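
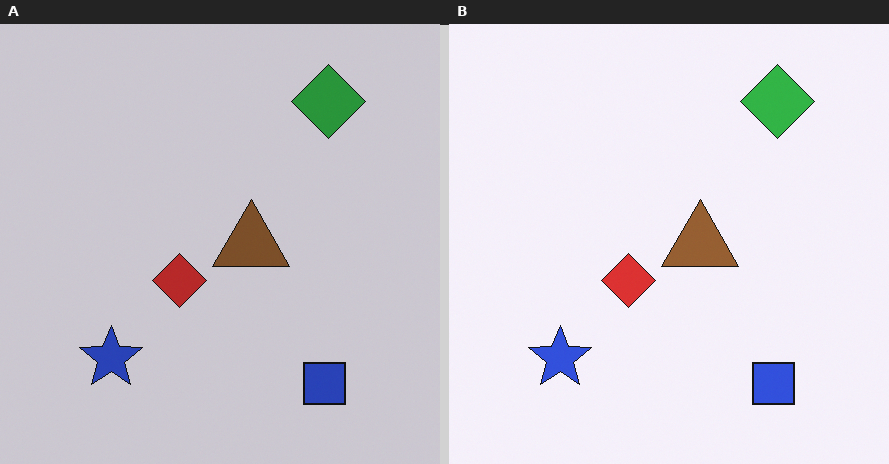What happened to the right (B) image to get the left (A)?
It was slightly darkened.

Every pixel — background and shapes alike — is uniformly darkened.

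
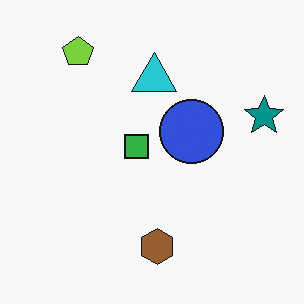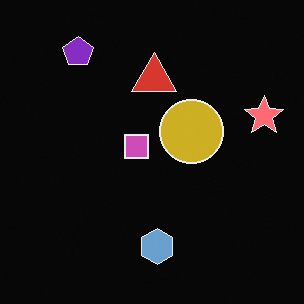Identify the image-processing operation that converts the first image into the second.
This is the original image color-inverted (negative).

The light background has become dark and every shape's color is its complement — a photographic negative.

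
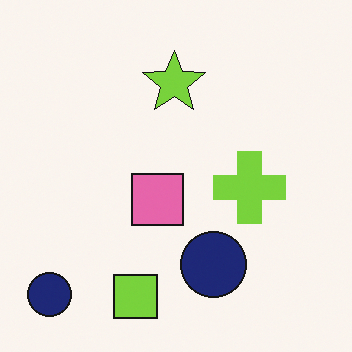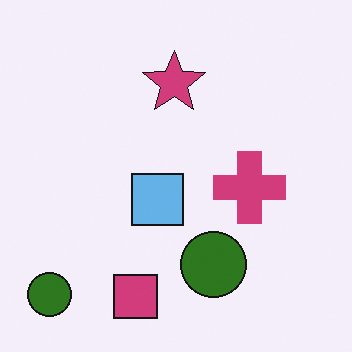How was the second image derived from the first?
It was hue-shifted through roughly half the color wheel.

Every shape's color has rotated by the same amount around the hue wheel — a uniform hue shift.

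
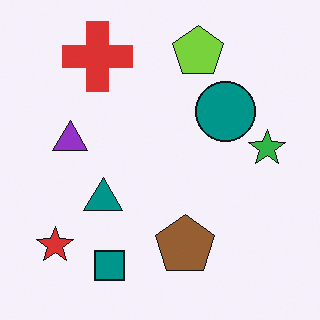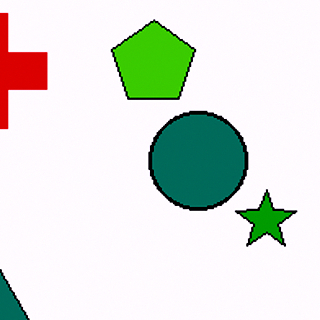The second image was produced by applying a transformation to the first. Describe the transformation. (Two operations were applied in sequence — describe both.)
The image was cropped tightly and scaled back up, then boosted in contrast.

The visible shapes are larger and the field of view is narrower; shapes near the original edges may be partly or wholly outside the frame — a crop-and-rescale. Tones are pushed away from mid-grey across the whole image — a global contrast change.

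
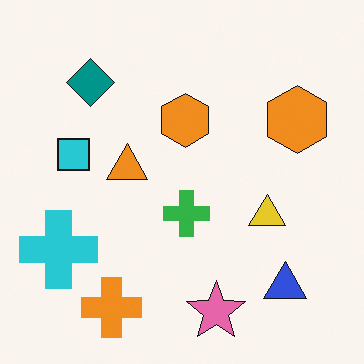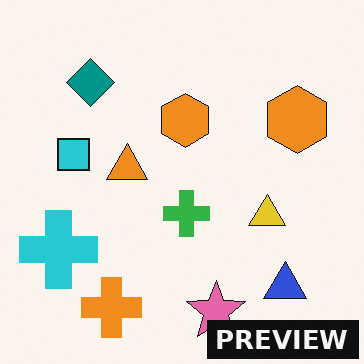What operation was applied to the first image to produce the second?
The image was watermarked with the text "PREVIEW" in the lower-right corner.

A dark label reading "PREVIEW" appears in the lower-right corner.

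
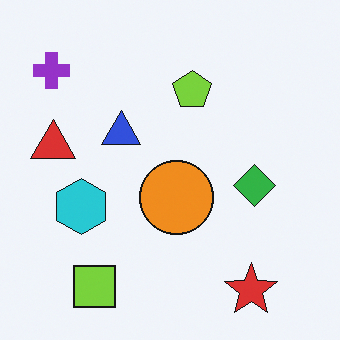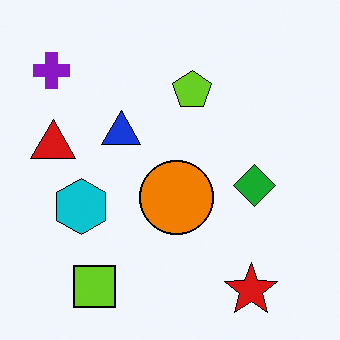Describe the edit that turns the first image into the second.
The transformation is: given slightly increased contrast.

Tones are pushed away from mid-grey across the whole image — a global contrast change.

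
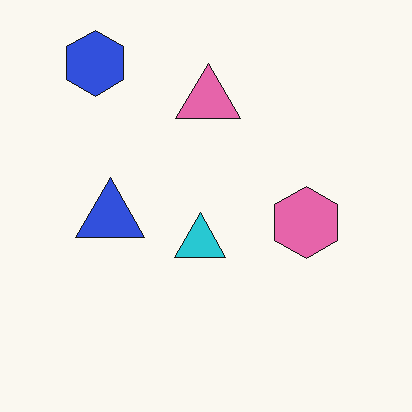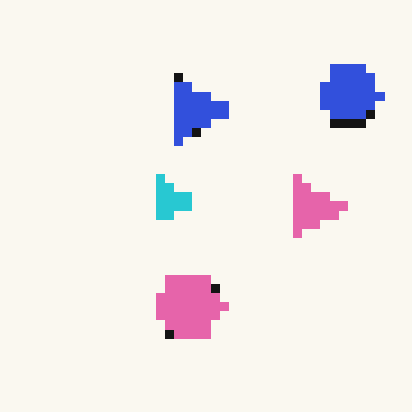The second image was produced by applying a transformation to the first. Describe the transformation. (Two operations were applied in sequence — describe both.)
This is the original image heavily pixelated into large blocks, then rotated 90° clockwise.

Shapes are reduced to large square blocks; fine edges and outlines are lost — a downscale-then-upscale (mosaic) effect. The blue hexagon sits in the top-left of the first image and the top-right of the second — consistent with a whole-image 90° clockwise rotation.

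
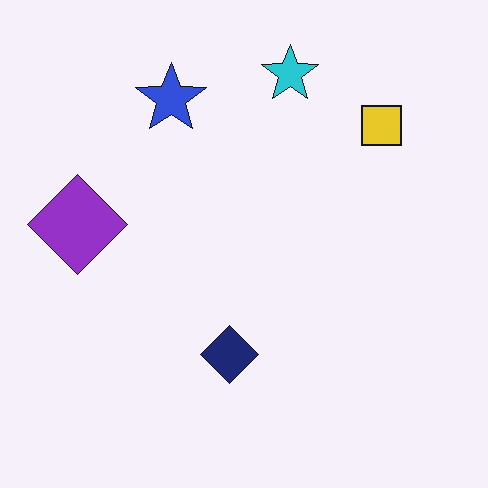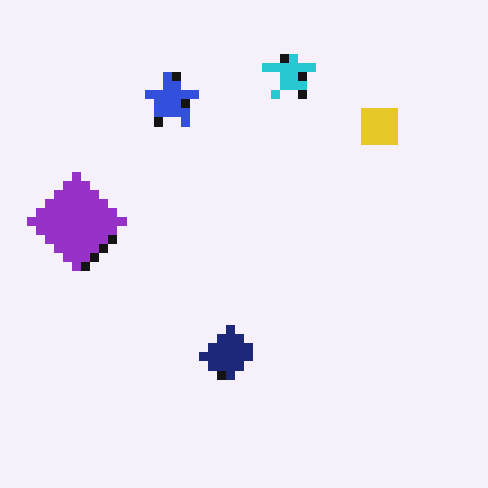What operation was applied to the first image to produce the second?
This is the original image coarsely pixelated.

Shapes are reduced to large square blocks; fine edges and outlines are lost — a downscale-then-upscale (mosaic) effect.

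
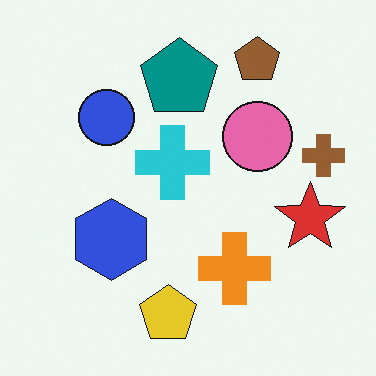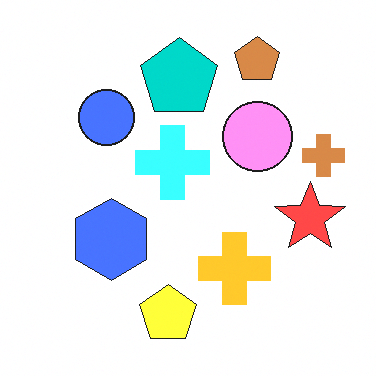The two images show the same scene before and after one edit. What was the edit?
The second image is the first noticeably brightened.

Every pixel — background and shapes alike — is uniformly brightened.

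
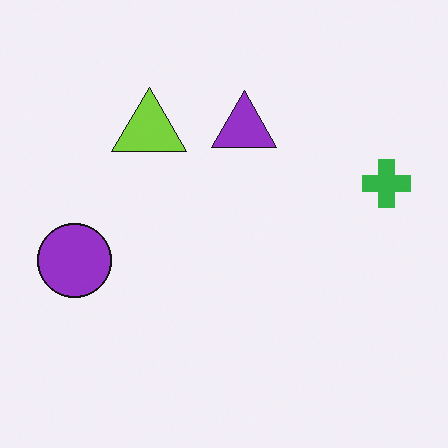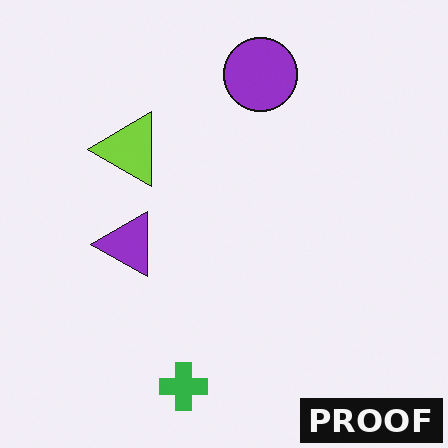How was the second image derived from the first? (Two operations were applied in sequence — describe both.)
Transposed (reflected across the top-left ↔ bottom-right diagonal), then watermarked with the text "PROOF" in the lower-right corner.

Shapes have swapped their row and column positions — what was in the top-right is now in the bottom-left — a diagonal reflection. A dark label reading "PROOF" appears in the lower-right corner.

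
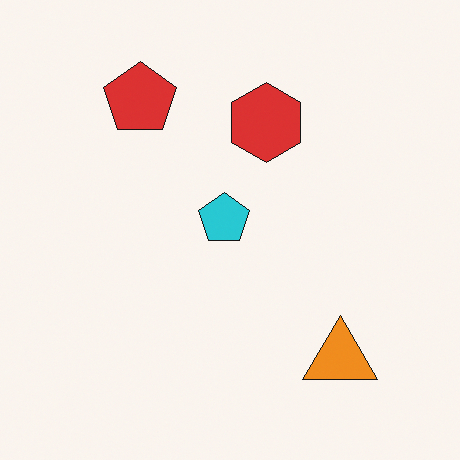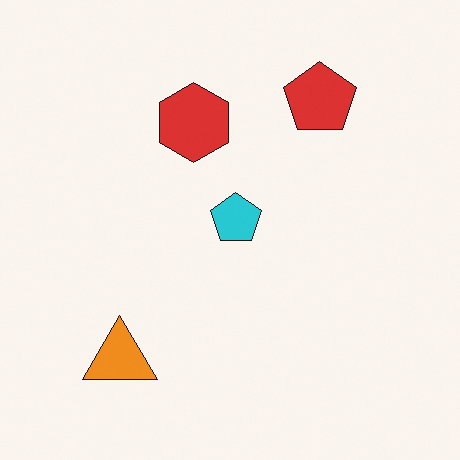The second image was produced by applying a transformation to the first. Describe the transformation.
It was flipped horizontally (left ↔ right).

The orange triangle is in the bottom-right of the first image and the bottom-left of the second — shapes on opposite sides of the vertical midline have swapped in a mirror flip.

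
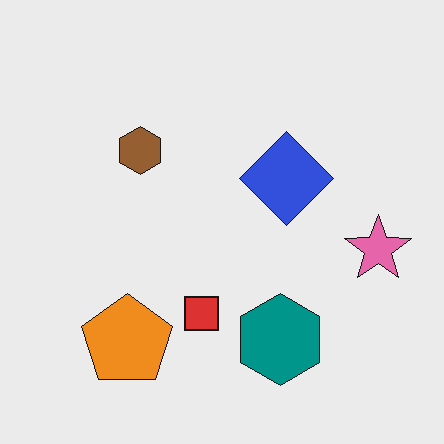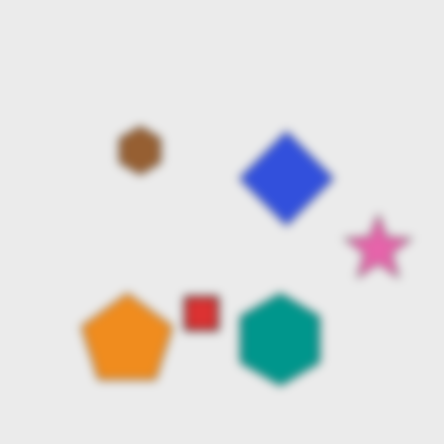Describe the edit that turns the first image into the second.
Noticeably gaussian-blurred.

Shape edges and outlines are uniformly softened across the whole image.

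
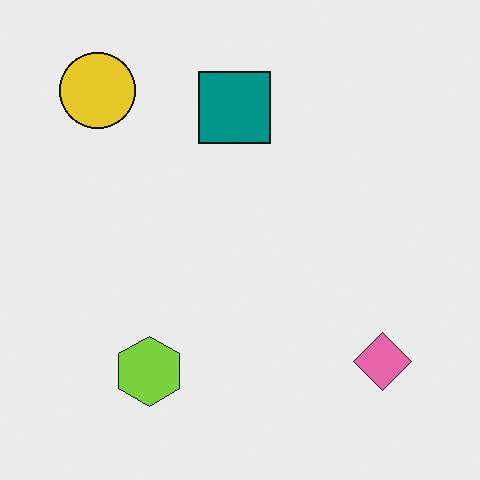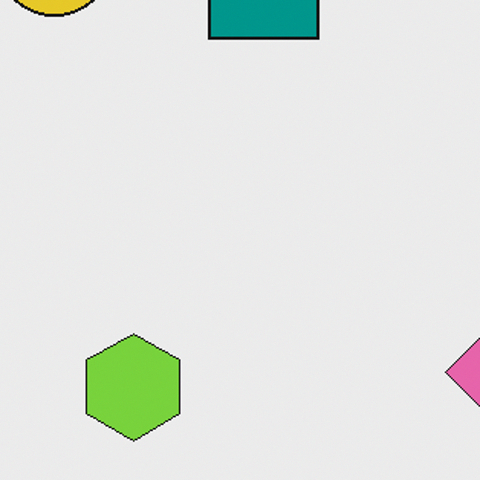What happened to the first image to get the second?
The second image is the first cropped to a modestly smaller region and rescaled.

The visible shapes are larger and the field of view is narrower; shapes near the original edges may be partly or wholly outside the frame — a crop-and-rescale.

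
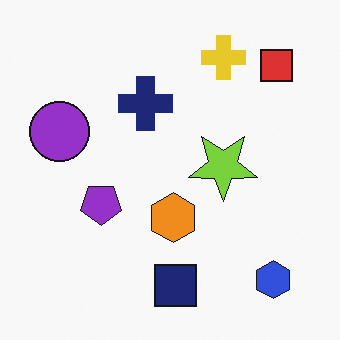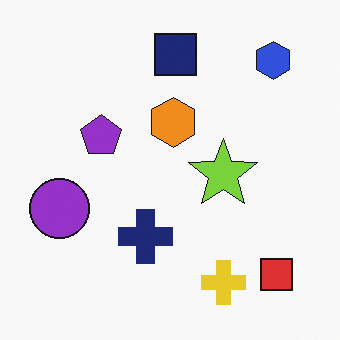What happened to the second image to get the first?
It was flipped vertically (top ↔ bottom).

The navy square is in the top of the second image and the bottom of the first — shapes on opposite sides of the horizontal midline have swapped in a mirror flip.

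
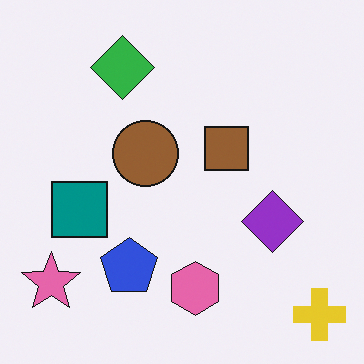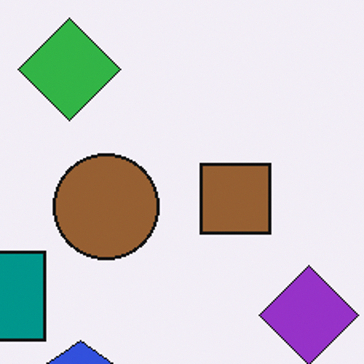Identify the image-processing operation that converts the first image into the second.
The image was cropped slightly and scaled back up.

The visible shapes are larger and the field of view is narrower; shapes near the original edges may be partly or wholly outside the frame — a crop-and-rescale.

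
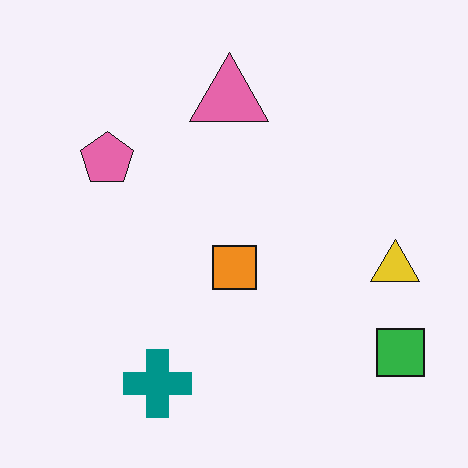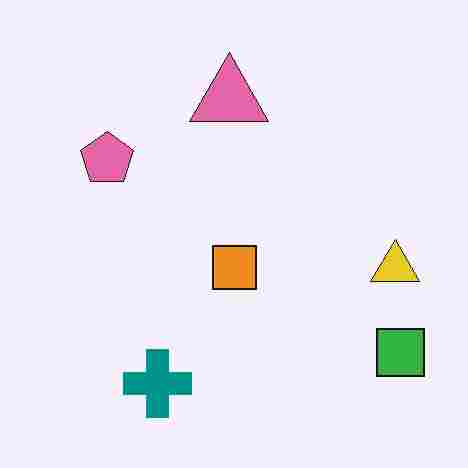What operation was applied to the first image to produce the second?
This is the original image degraded with heavy JPEG compression.

Blocky 8×8 compression artifacts appear around shape edges and the flat background shows ringing — characteristic JPEG degradation.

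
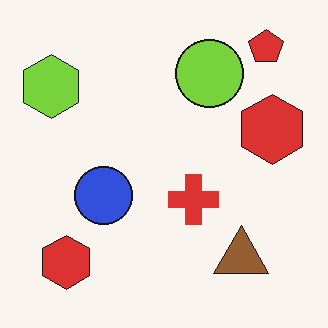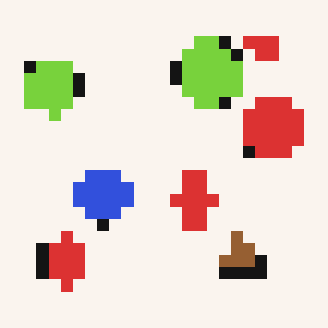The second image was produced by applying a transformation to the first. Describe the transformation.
Heavily pixelated into large blocks.

Shapes are reduced to large square blocks; fine edges and outlines are lost — a downscale-then-upscale (mosaic) effect.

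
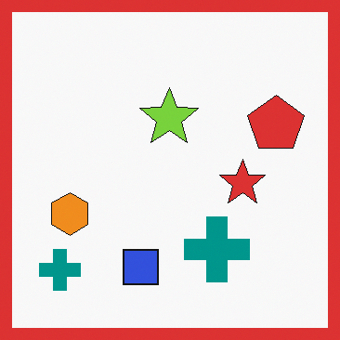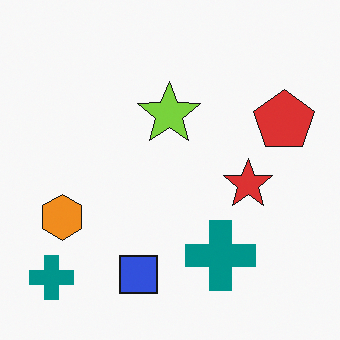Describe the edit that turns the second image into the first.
The transformation is: framed with a red border.

A solid red frame runs around the edge of the first image, with the content slightly shrunk inside it.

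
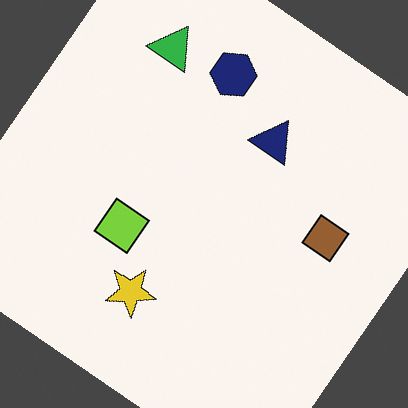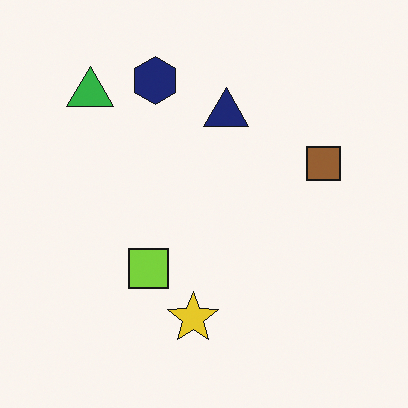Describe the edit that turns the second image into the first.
The image was rotated clockwise by a large amount — several tens of degrees.

Every shape is tilted by the same angle and the image corners show triangular fill wedges — a whole-image rotation by a non-right angle.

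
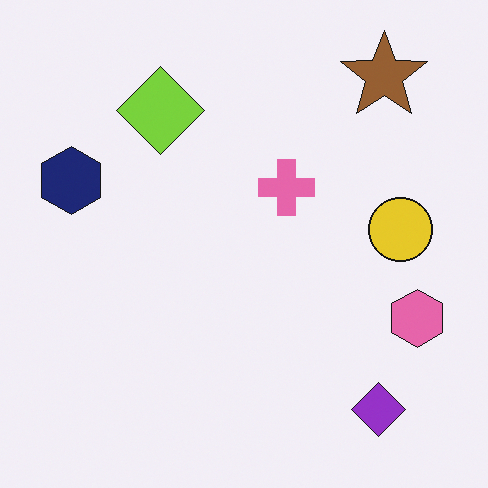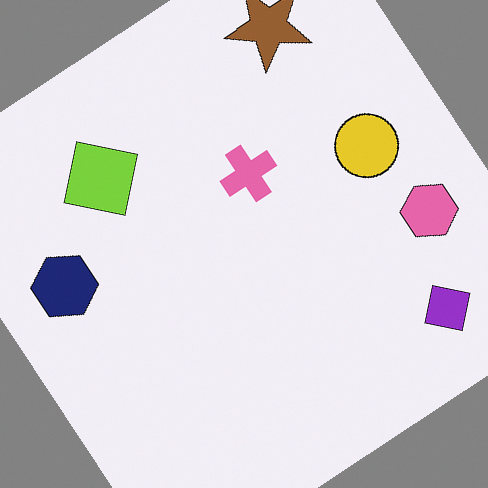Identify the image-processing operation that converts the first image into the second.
This is the original image rotated counter-clockwise by a large amount — several tens of degrees.

Every shape is tilted by the same angle and the image corners show triangular fill wedges — a whole-image rotation by a non-right angle.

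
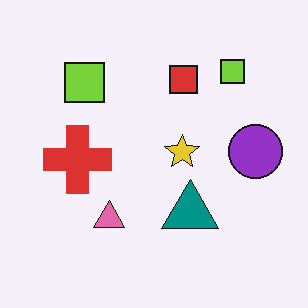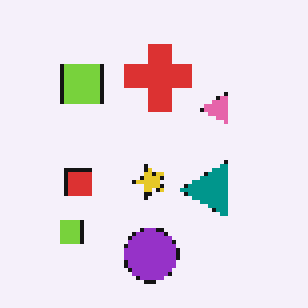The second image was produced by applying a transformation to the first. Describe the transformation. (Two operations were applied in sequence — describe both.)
The transformation is: transposed (reflected across the top-left ↔ bottom-right diagonal), then lightly pixelated (a mild mosaic effect).

Shapes have swapped their row and column positions — what was in the top-right is now in the bottom-left — a diagonal reflection. Shapes are reduced to large square blocks; fine edges and outlines are lost — a downscale-then-upscale (mosaic) effect.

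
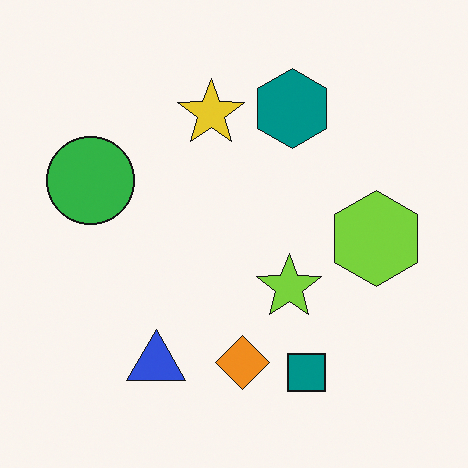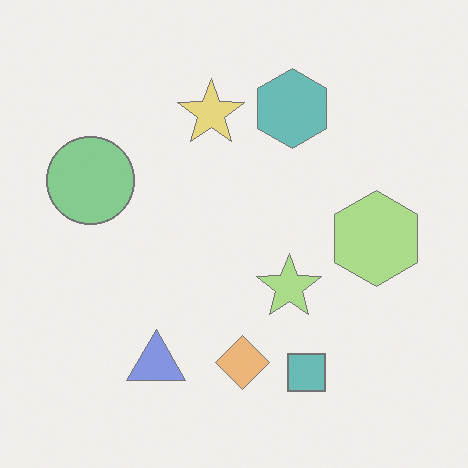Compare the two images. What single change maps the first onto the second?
Given much lower contrast.

Tones are pushed toward mid-grey across the whole image — a global contrast change.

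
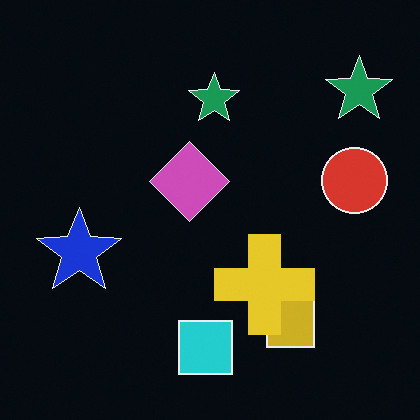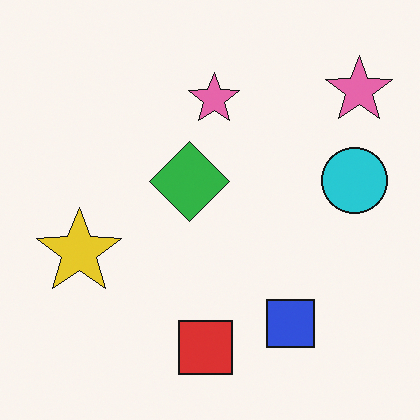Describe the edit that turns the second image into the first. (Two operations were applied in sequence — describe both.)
The transformation is: color-inverted (negative), then overlaid with an additional yellow cross.

The light background has become dark and every shape's color is its complement — a photographic negative. A yellow cross appears in the first image that is absent from the second.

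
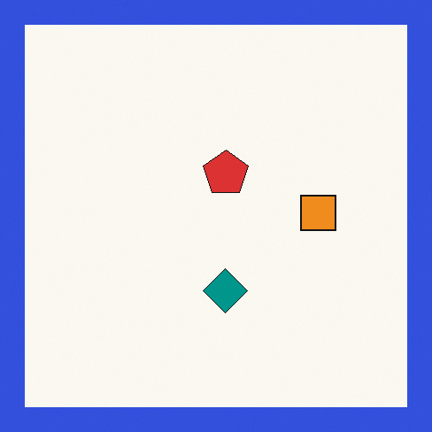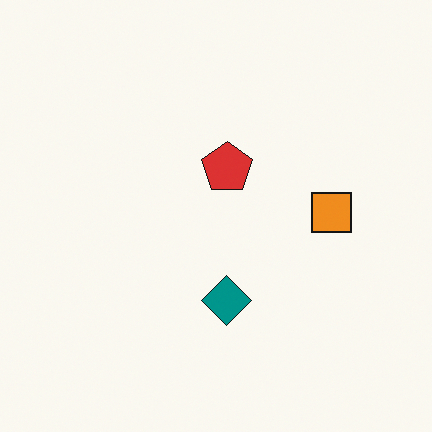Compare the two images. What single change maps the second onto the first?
This is the original image framed with a blue border.

A solid blue frame runs around the edge of the first image, with the content slightly shrunk inside it.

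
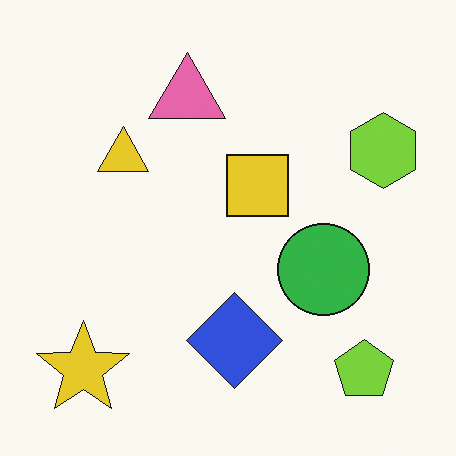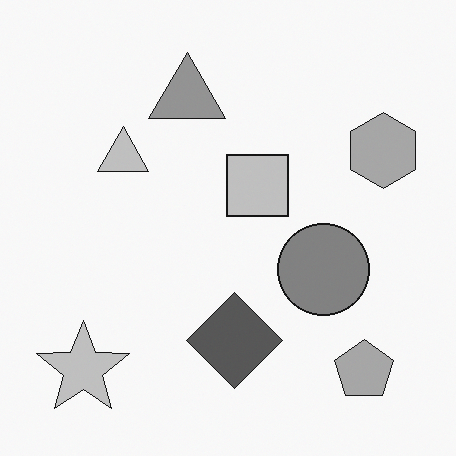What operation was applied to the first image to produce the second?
Converted to grayscale.

All color is removed — every shape is now a shade of grey.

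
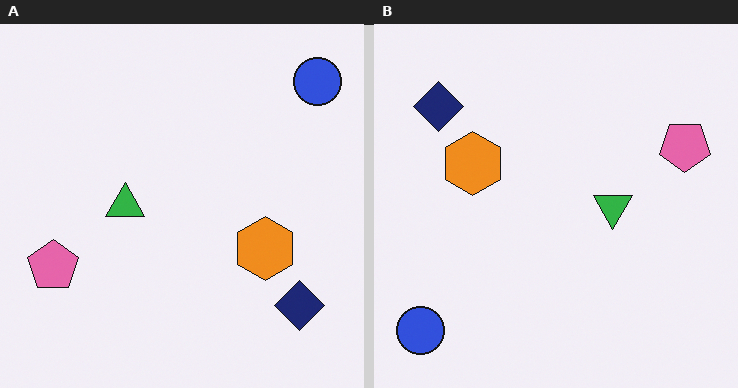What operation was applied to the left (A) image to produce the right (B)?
This is the original image rotated 180°.

The blue circle sits in the top-right of the left (A) image and the bottom-left of the right (B) — consistent with a whole-image 180° rotation.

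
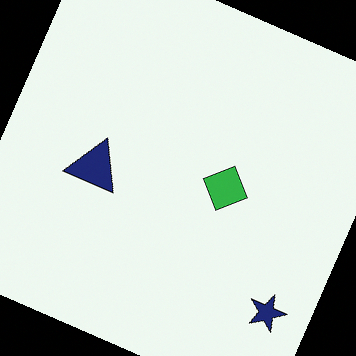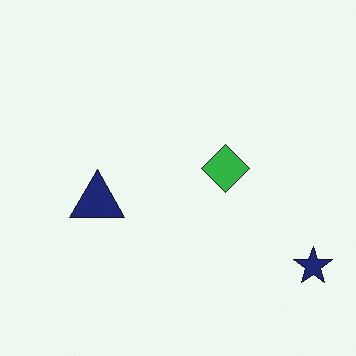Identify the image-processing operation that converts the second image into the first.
Rotated clockwise by a clearly visible amount.

Every shape is tilted by the same angle and the image corners show triangular fill wedges — a whole-image rotation by a non-right angle.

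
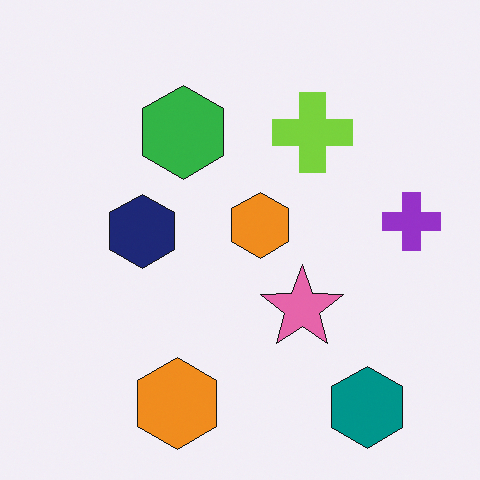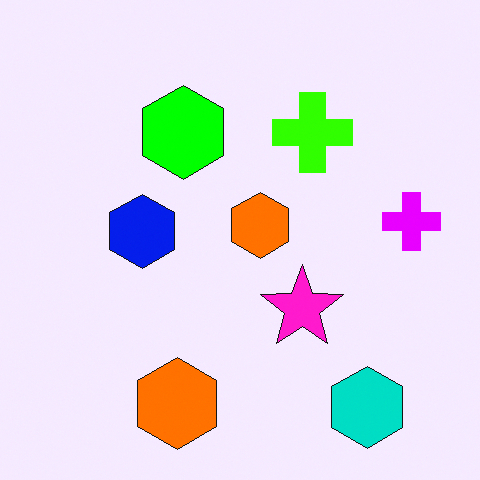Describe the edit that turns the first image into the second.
Heavily oversaturated.

All colors are more vivid — a global saturation change.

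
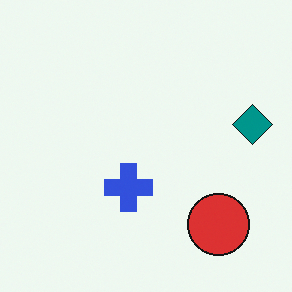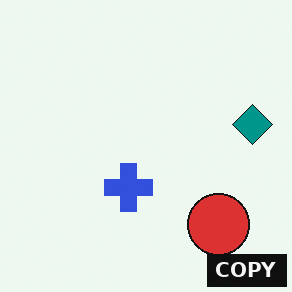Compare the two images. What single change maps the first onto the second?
The image was watermarked with the text "COPY" in the lower-right corner.

A dark label reading "COPY" appears in the lower-right corner.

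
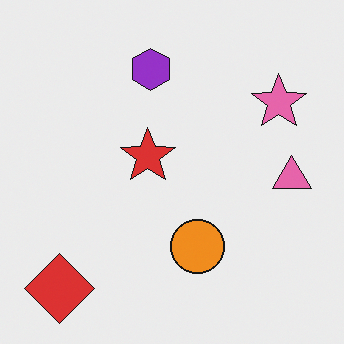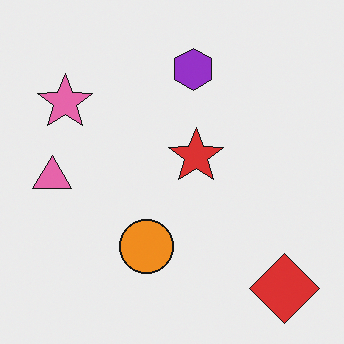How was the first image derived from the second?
The transformation is: flipped horizontally (left ↔ right).

The pink triangle is in the left of the second image and the right of the first — shapes on opposite sides of the vertical midline have swapped in a mirror flip.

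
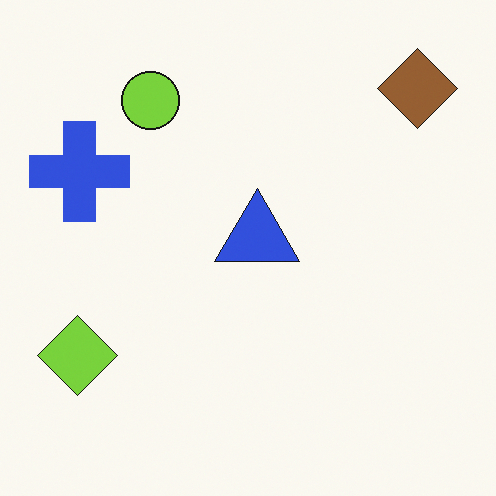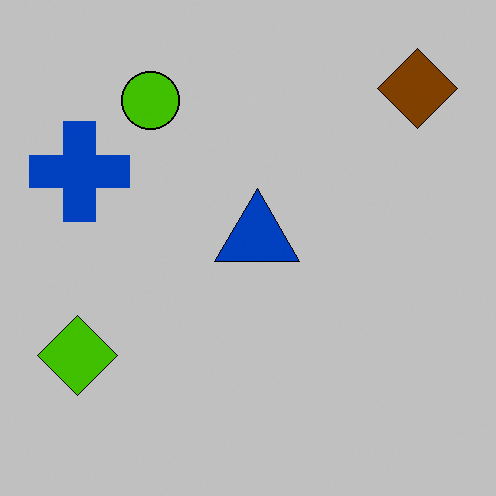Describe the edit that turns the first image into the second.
This is the original image aggressively posterized.

Each flat color has snapped to a coarser quantized level — most visibly, the near-white background has dropped to a flat grey.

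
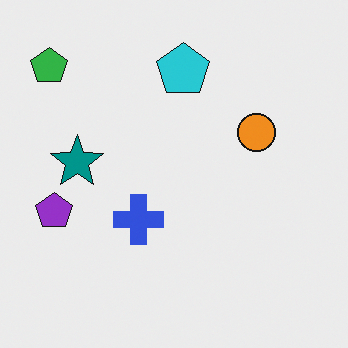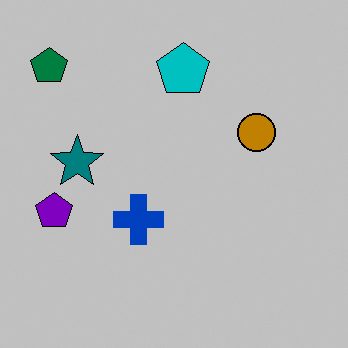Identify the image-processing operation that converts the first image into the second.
The image was heavily posterized to just a handful of flat colors.

Each flat color has snapped to a coarser quantized level — most visibly, the near-white background has dropped to a flat grey.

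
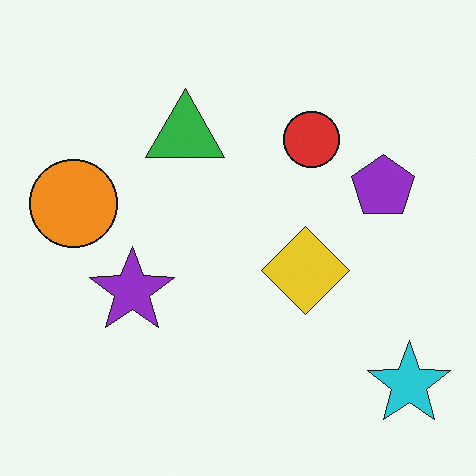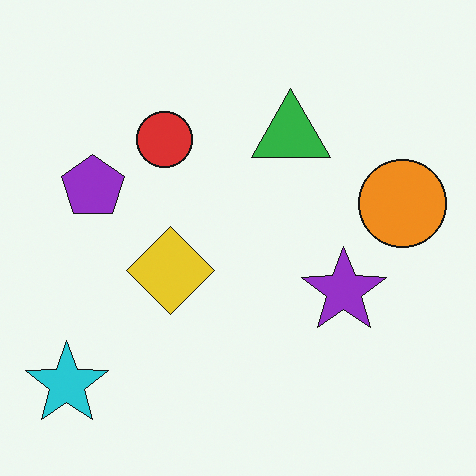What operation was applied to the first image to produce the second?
The second image is the first flipped horizontally (left ↔ right).

The cyan star is in the bottom-right of the first image and the bottom-left of the second — shapes on opposite sides of the vertical midline have swapped in a mirror flip.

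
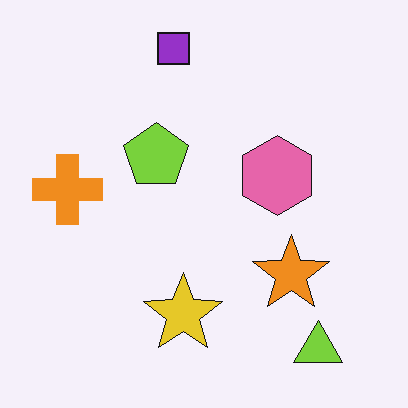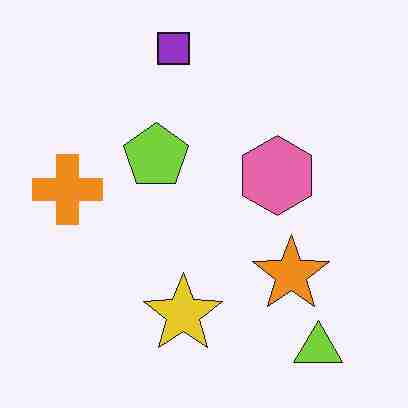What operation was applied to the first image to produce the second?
This is the original image degraded with heavy JPEG compression.

Blocky 8×8 compression artifacts appear around shape edges and the flat background shows ringing — characteristic JPEG degradation.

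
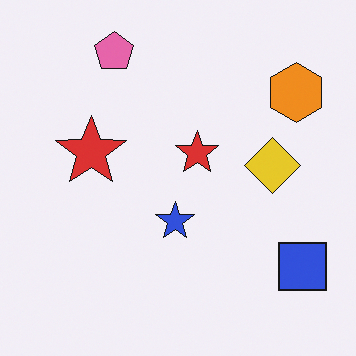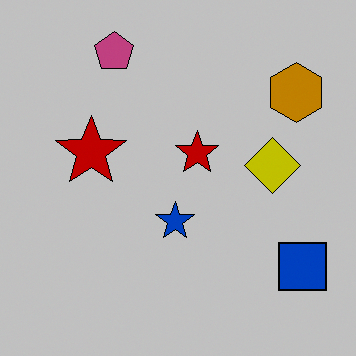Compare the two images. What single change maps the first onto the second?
The image was aggressively posterized.

Each flat color has snapped to a coarser quantized level — most visibly, the near-white background has dropped to a flat grey.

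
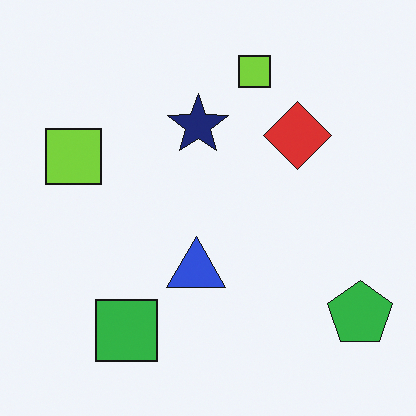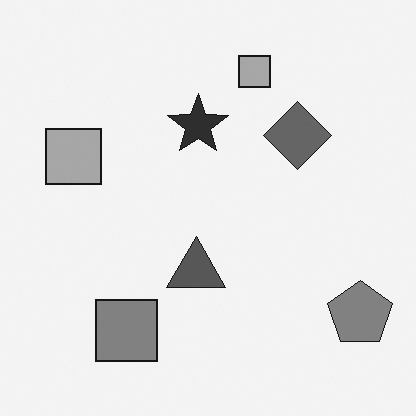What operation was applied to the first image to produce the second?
This is the original image converted to grayscale.

All color is removed — every shape is now a shade of grey.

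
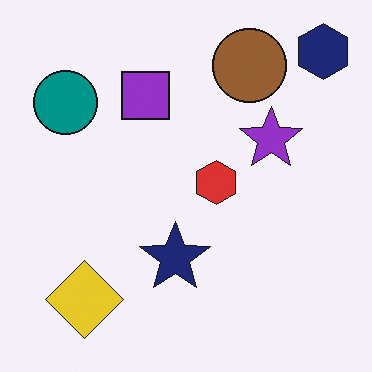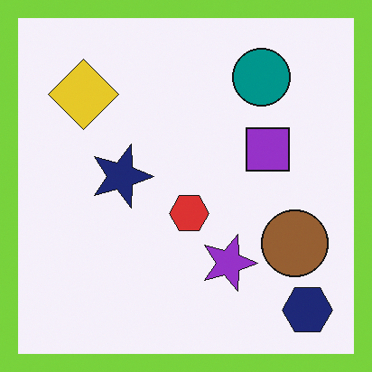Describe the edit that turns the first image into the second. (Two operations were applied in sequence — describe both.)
Rotated 90° clockwise, then framed with a lime border.

The navy hexagon sits in the top-right of the first image and the bottom-right of the second — consistent with a whole-image 90° clockwise rotation. A solid lime frame runs around the edge of the second image, with the content slightly shrunk inside it.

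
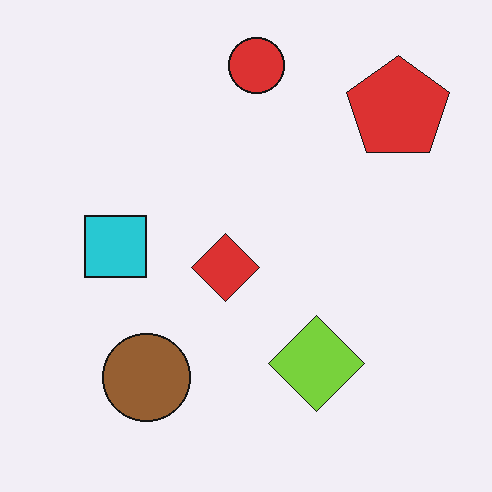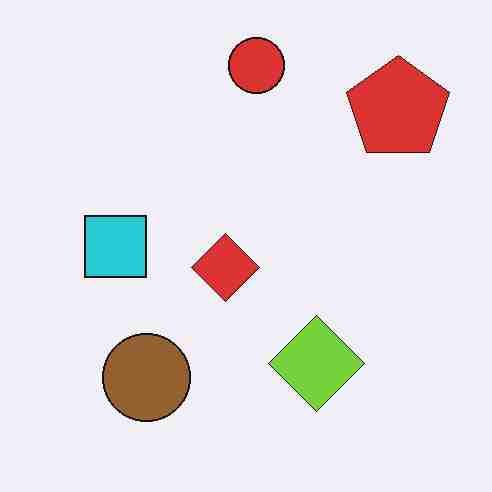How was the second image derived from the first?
The image was degraded with heavy JPEG compression.

Blocky 8×8 compression artifacts appear around shape edges and the flat background shows ringing — characteristic JPEG degradation.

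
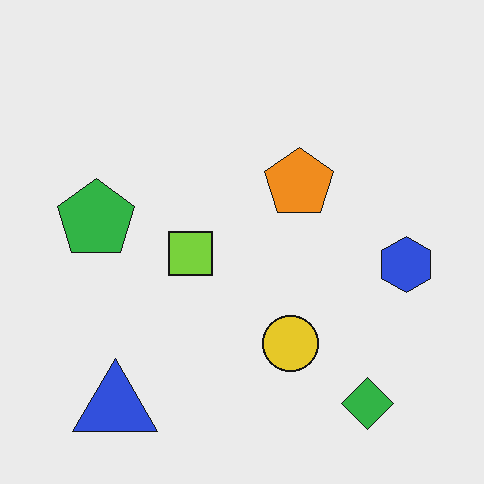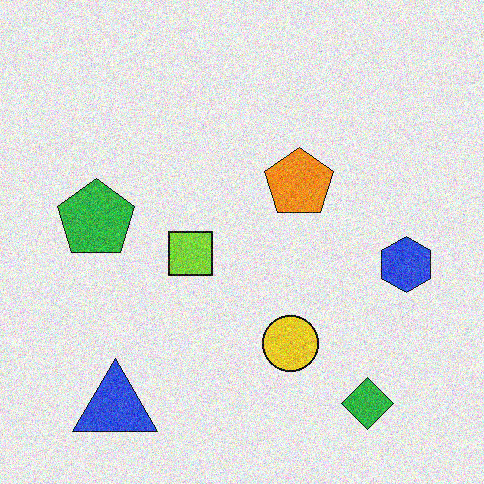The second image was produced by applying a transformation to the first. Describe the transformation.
This is the original image degraded with visible gaussian noise.

Random speckle covers the whole image, including the flat background.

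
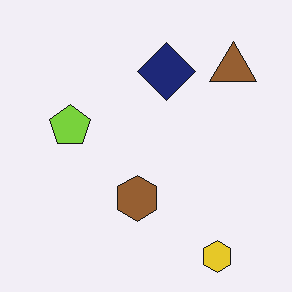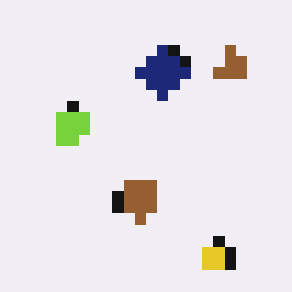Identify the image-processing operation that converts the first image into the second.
Coarsely pixelated.

Shapes are reduced to large square blocks; fine edges and outlines are lost — a downscale-then-upscale (mosaic) effect.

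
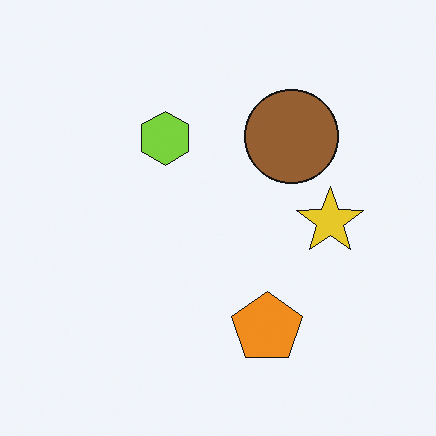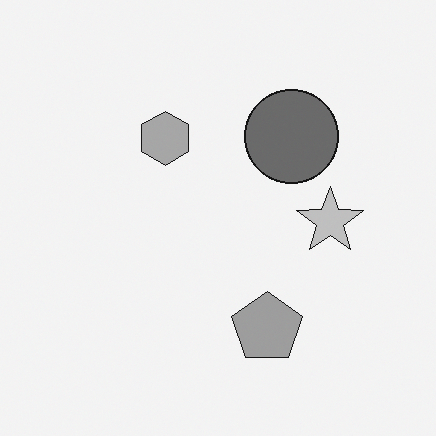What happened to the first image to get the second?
This is the original image converted to grayscale.

All color is removed — every shape is now a shade of grey.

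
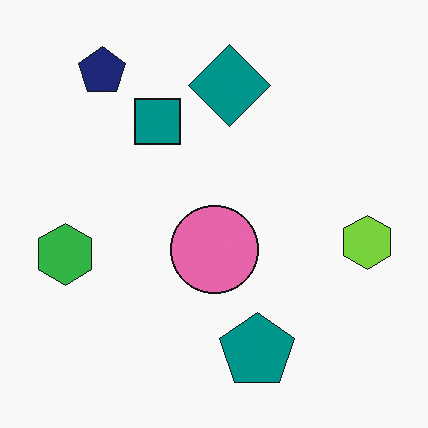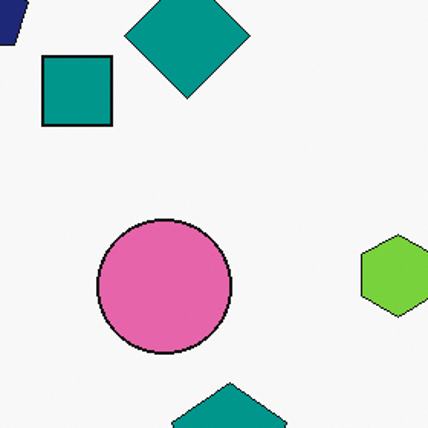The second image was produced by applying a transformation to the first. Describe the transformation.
It was cropped to a modestly smaller region and rescaled.

The visible shapes are larger and the field of view is narrower; shapes near the original edges may be partly or wholly outside the frame — a crop-and-rescale.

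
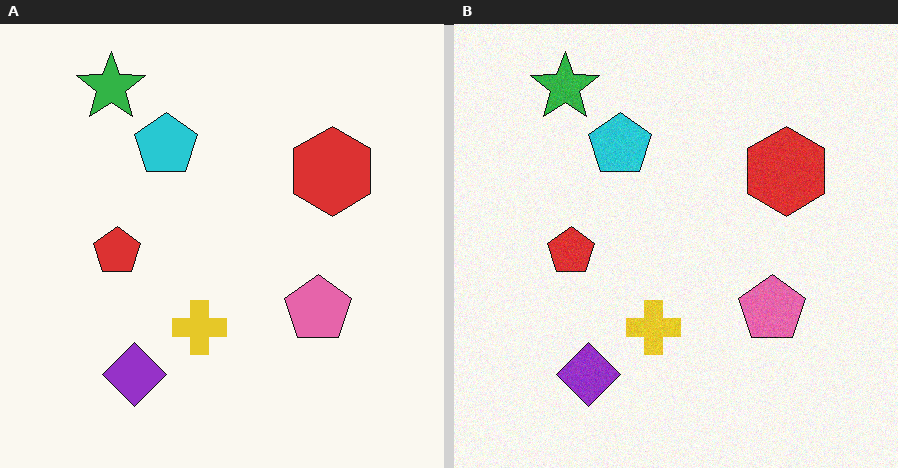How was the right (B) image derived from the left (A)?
It was degraded with subtle gaussian noise.

Random speckle covers the whole image, including the flat background.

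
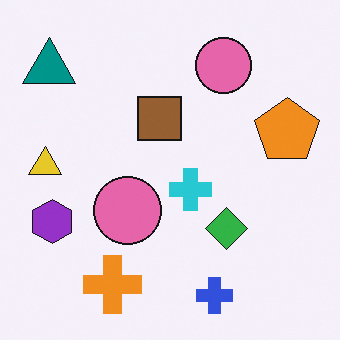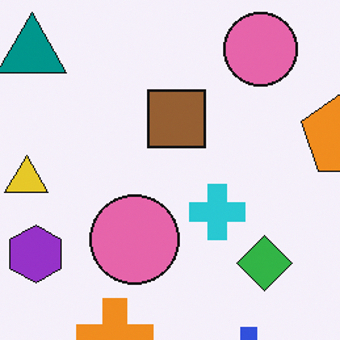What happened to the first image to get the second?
It was cropped slightly and scaled back up.

The visible shapes are larger and the field of view is narrower; shapes near the original edges may be partly or wholly outside the frame — a crop-and-rescale.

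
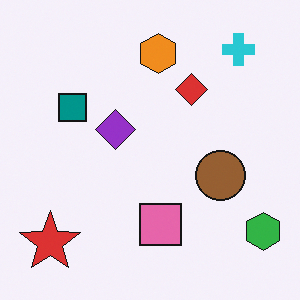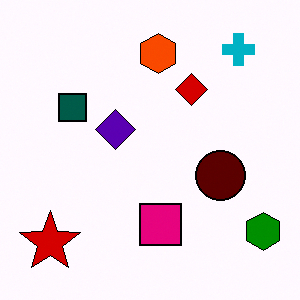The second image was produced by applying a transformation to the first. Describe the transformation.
The second image is the first given much higher contrast.

Tones are pushed away from mid-grey across the whole image — a global contrast change.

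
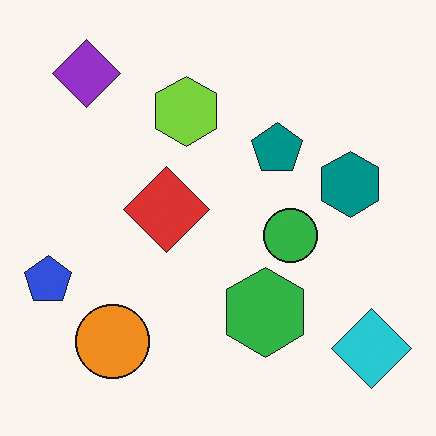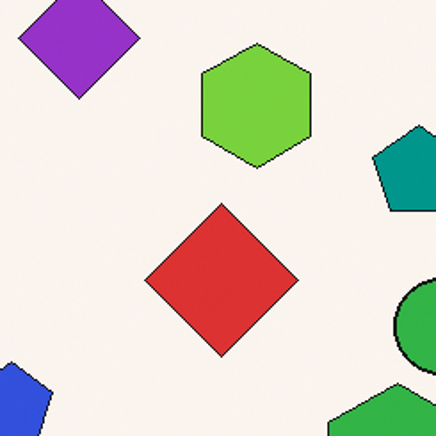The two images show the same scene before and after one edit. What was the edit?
This is the original image cropped to a noticeably smaller region and rescaled.

The visible shapes are larger and the field of view is narrower; shapes near the original edges may be partly or wholly outside the frame — a crop-and-rescale.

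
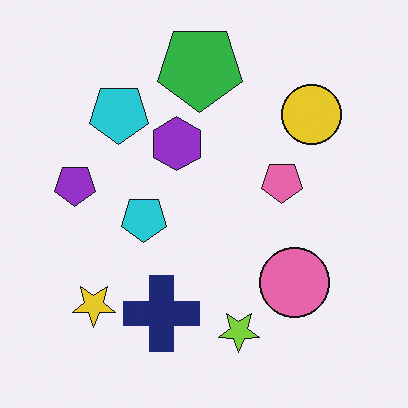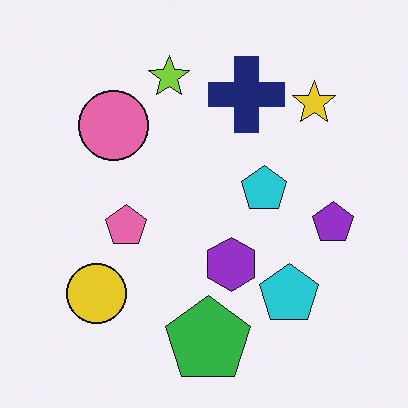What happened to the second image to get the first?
Rotated 180°.

The yellow star sits in the top-right of the second image and the bottom-left of the first — consistent with a whole-image 180° rotation.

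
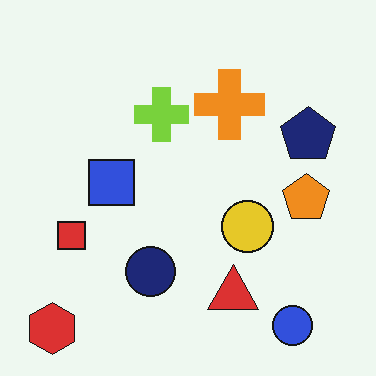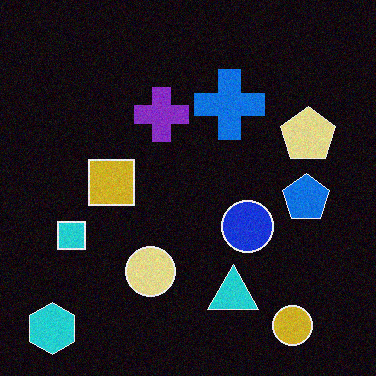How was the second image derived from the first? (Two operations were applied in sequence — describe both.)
Color-inverted (negative), then degraded with light additive noise.

The light background has become dark and every shape's color is its complement — a photographic negative. Random speckle covers the whole image, including the flat background.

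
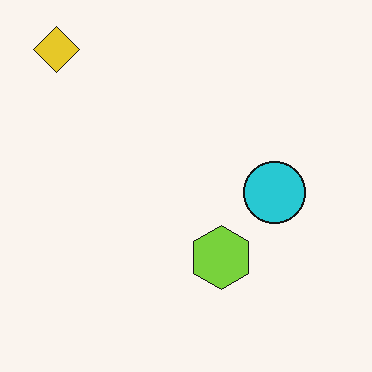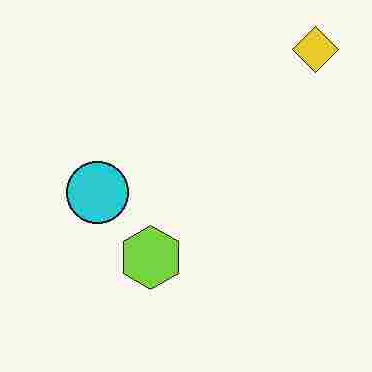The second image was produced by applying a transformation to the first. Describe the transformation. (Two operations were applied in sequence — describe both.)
It was heavily JPEG-compressed with obvious blocking artifacts, then flipped horizontally (left ↔ right).

Blocky 8×8 compression artifacts appear around shape edges and the flat background shows ringing — characteristic JPEG degradation. The yellow diamond is in the top-left of the first image and the top-right of the second — shapes on opposite sides of the vertical midline have swapped in a mirror flip.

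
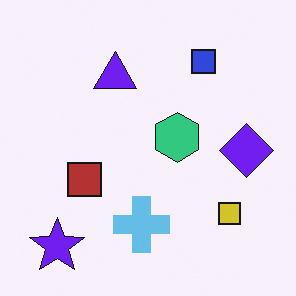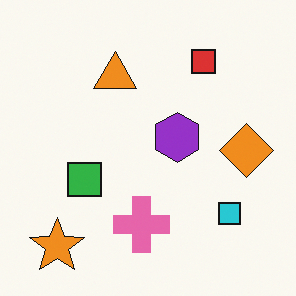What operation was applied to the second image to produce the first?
The transformation is: hue-shifted through roughly half the color wheel.

Every shape's color has rotated by the same amount around the hue wheel — a uniform hue shift.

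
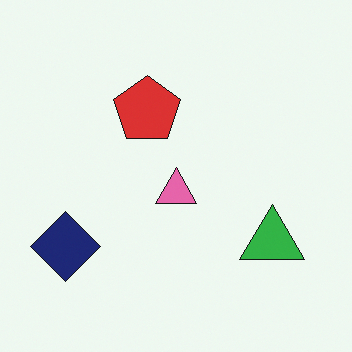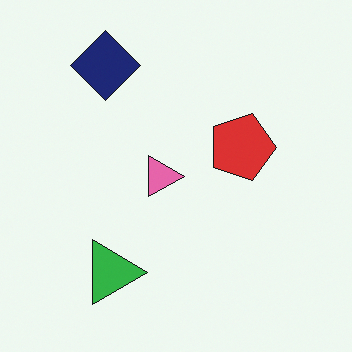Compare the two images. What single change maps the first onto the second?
The transformation is: rotated 90° clockwise.

The navy diamond sits in the bottom-left of the first image and the top-left of the second — consistent with a whole-image 90° clockwise rotation.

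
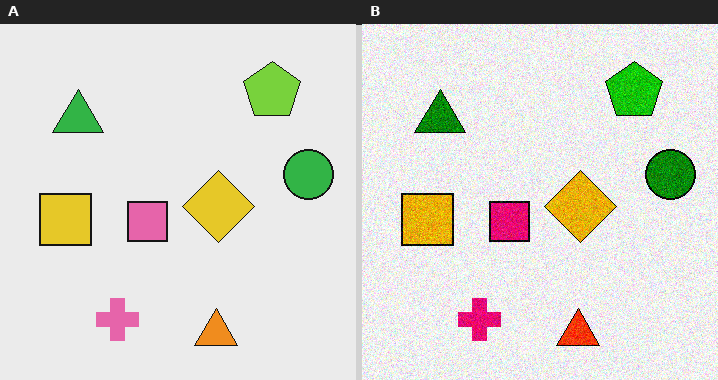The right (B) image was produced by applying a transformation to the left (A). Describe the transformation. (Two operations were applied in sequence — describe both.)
The transformation is: given much higher contrast, then degraded with moderate additive noise.

Tones are pushed away from mid-grey across the whole image — a global contrast change. Random speckle covers the whole image, including the flat background.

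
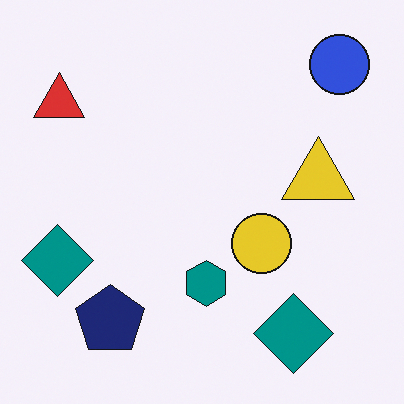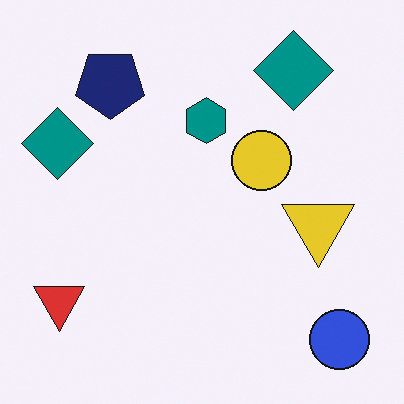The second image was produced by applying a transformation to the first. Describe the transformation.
The image was flipped vertically (top ↔ bottom).

The blue circle is in the top-right of the first image and the bottom-right of the second — shapes on opposite sides of the horizontal midline have swapped in a mirror flip.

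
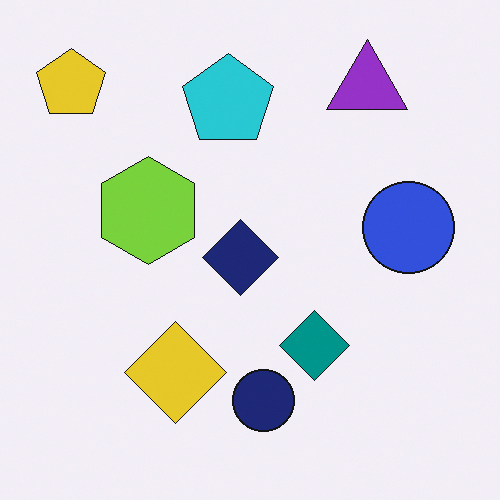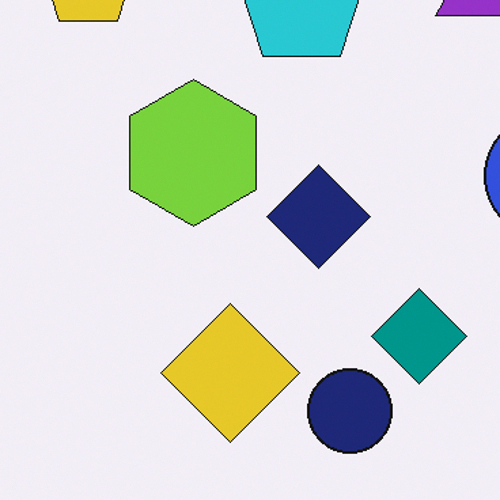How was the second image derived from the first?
Cropped to a modestly smaller region and rescaled.

The visible shapes are larger and the field of view is narrower; shapes near the original edges may be partly or wholly outside the frame — a crop-and-rescale.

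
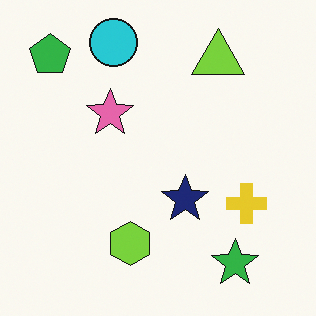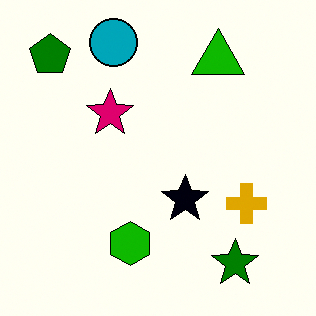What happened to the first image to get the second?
Given much higher contrast.

Tones are pushed away from mid-grey across the whole image — a global contrast change.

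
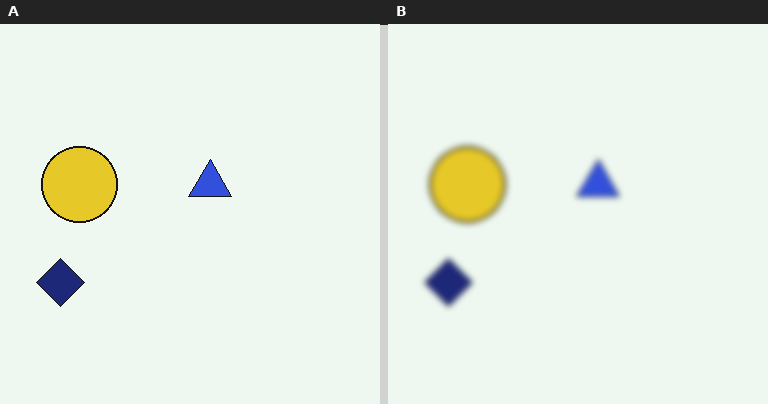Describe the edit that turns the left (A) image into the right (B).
The transformation is: moderately blurred.

Shape edges and outlines are uniformly softened across the whole image.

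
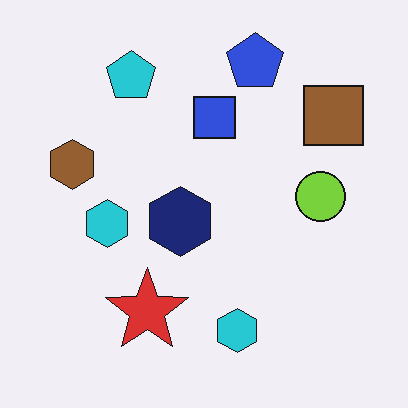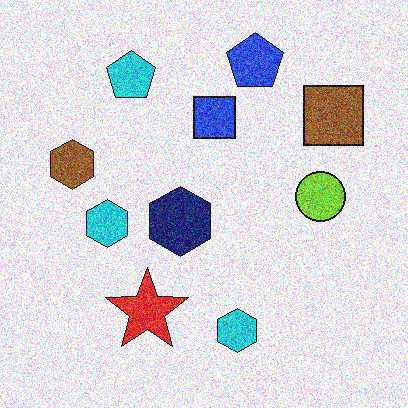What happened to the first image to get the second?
The transformation is: degraded with strong gaussian noise.

Random speckle covers the whole image, including the flat background.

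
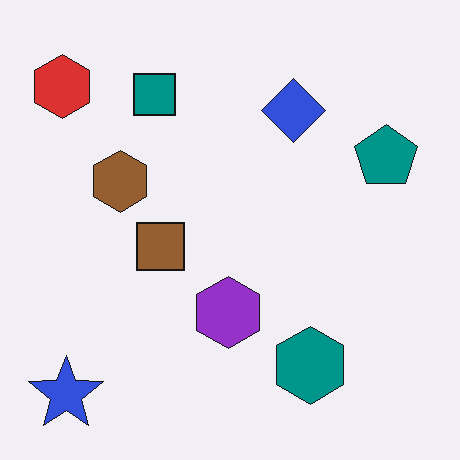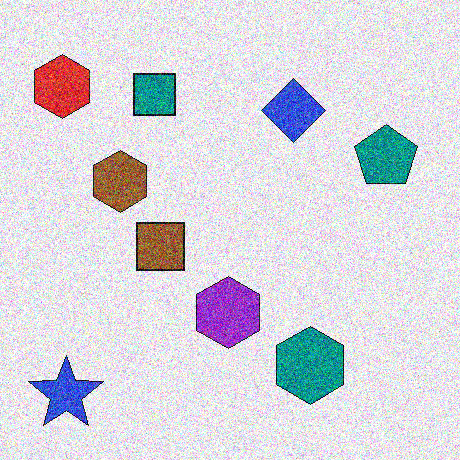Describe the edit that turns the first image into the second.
The transformation is: degraded with heavy additive noise.

Random speckle covers the whole image, including the flat background.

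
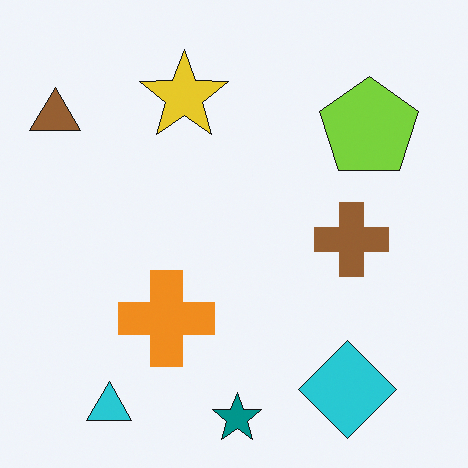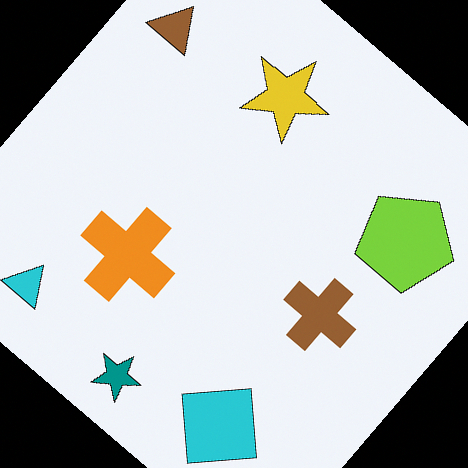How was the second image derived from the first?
The image was rotated clockwise by a large amount — several tens of degrees.

Every shape is tilted by the same angle and the image corners show triangular fill wedges — a whole-image rotation by a non-right angle.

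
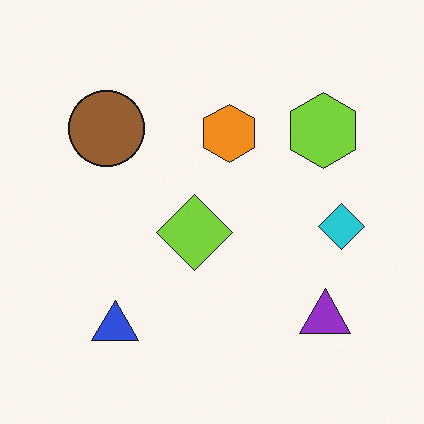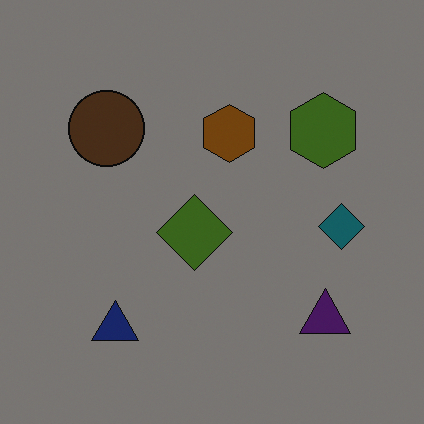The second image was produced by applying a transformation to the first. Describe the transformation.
The second image is the first noticeably darkened.

Every pixel — background and shapes alike — is uniformly darkened.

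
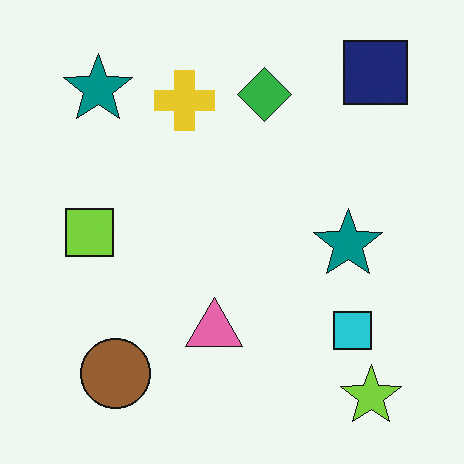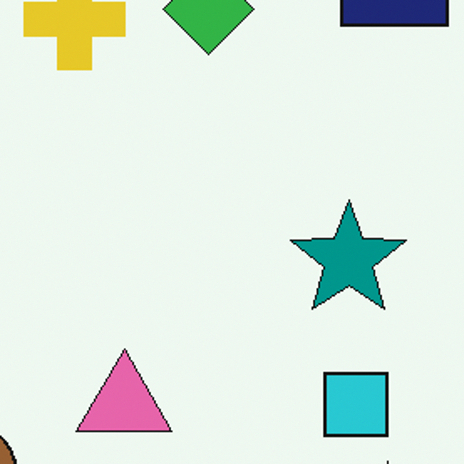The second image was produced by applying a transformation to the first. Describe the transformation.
The image was cropped tightly and scaled back up.

The visible shapes are larger and the field of view is narrower; shapes near the original edges may be partly or wholly outside the frame — a crop-and-rescale.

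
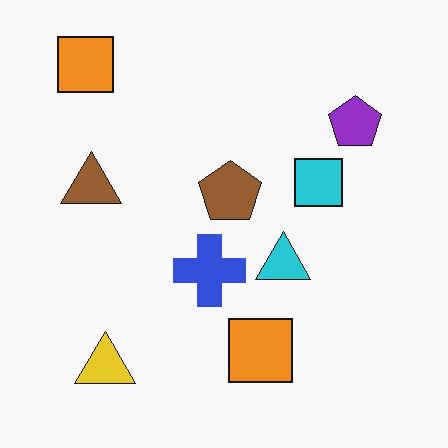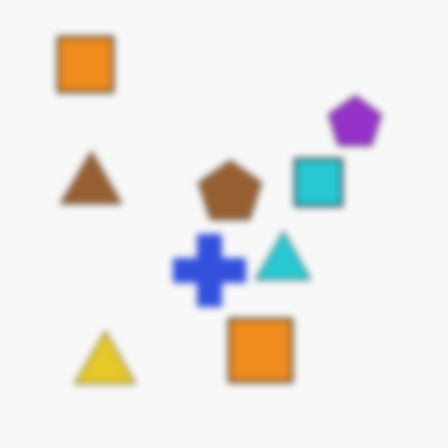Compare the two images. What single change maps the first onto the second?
It was noticeably gaussian-blurred.

Shape edges and outlines are uniformly softened across the whole image.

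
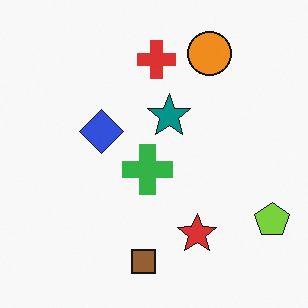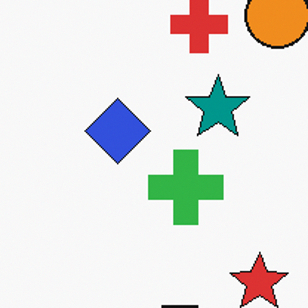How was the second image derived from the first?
Cropped to a modestly smaller region and rescaled.

The visible shapes are larger and the field of view is narrower; shapes near the original edges may be partly or wholly outside the frame — a crop-and-rescale.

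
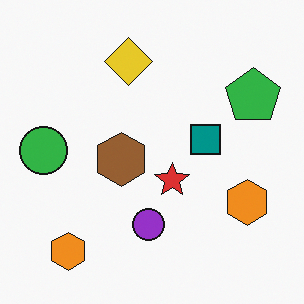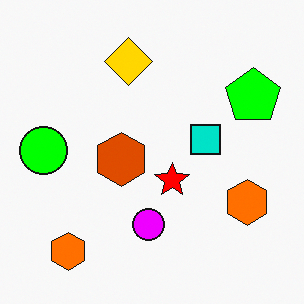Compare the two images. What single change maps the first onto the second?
It was heavily oversaturated.

All colors are more vivid — a global saturation change.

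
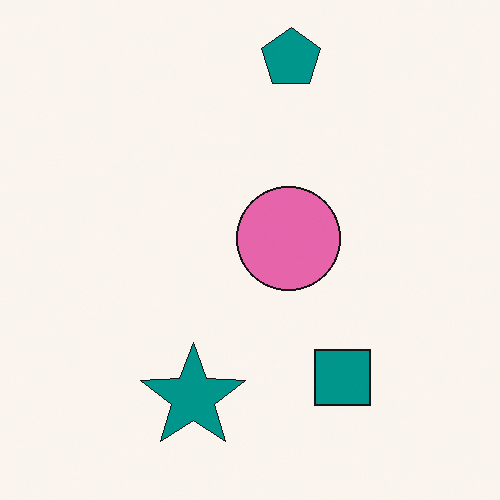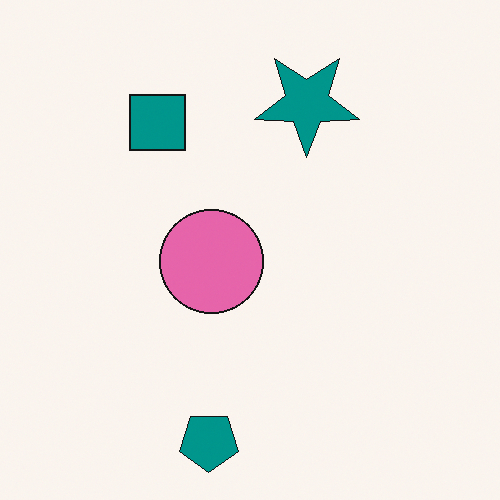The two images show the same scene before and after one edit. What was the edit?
The second image is the first rotated 180°.

The teal pentagon sits in the top of the first image and the bottom of the second — consistent with a whole-image 180° rotation.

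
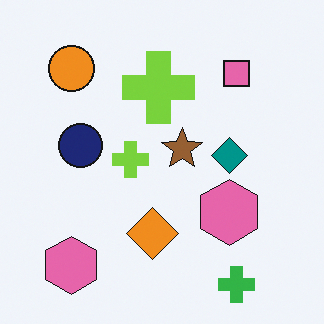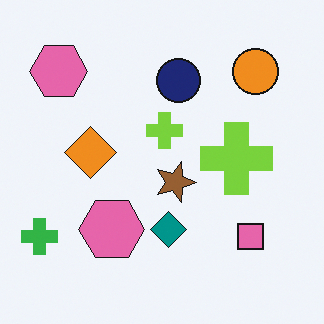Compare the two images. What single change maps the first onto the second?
The transformation is: rotated 90° clockwise.

The green cross sits in the bottom-right of the first image and the bottom-left of the second — consistent with a whole-image 90° clockwise rotation.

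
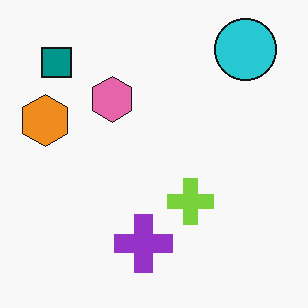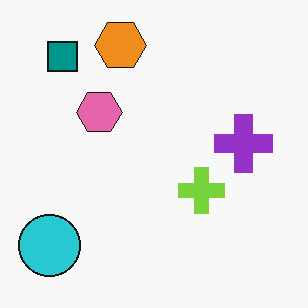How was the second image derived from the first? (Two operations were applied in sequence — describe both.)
The second image is the first JPEG-compressed with visible artifacts, then transposed (reflected across the top-left ↔ bottom-right diagonal).

Blocky 8×8 compression artifacts appear around shape edges and the flat background shows ringing — characteristic JPEG degradation. Shapes have swapped their row and column positions — what was in the top-right is now in the bottom-left — a diagonal reflection.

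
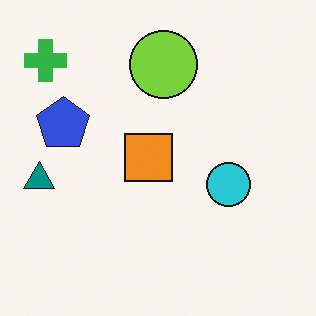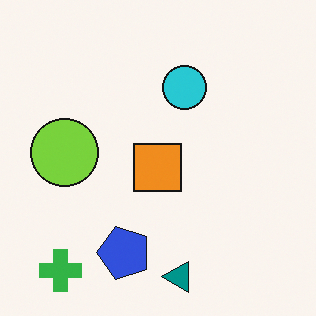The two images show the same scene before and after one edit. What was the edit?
The second image is the first rotated 90° counter-clockwise.

The green cross sits in the top-left of the first image and the bottom-left of the second — consistent with a whole-image 90° counter-clockwise rotation.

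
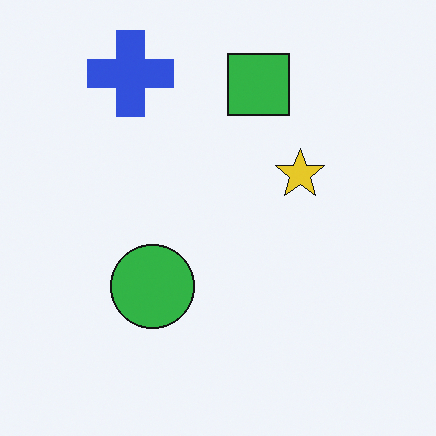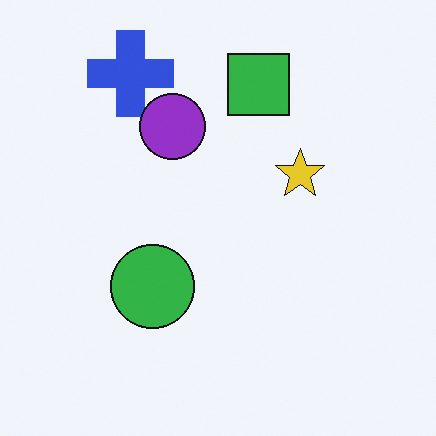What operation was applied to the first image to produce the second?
Overlaid with an additional purple circle.

A purple circle appears in the second image that is absent from the first.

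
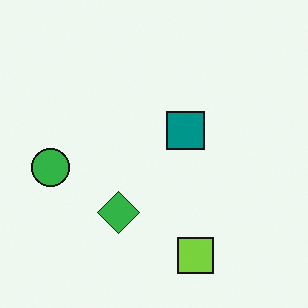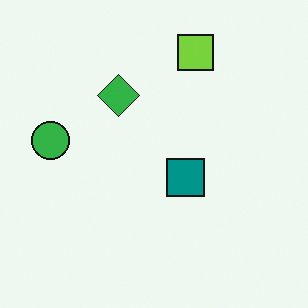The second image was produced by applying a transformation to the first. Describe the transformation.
It was flipped vertically (top ↔ bottom).

The lime square is in the bottom of the first image and the top of the second — shapes on opposite sides of the horizontal midline have swapped in a mirror flip.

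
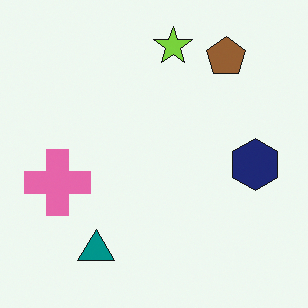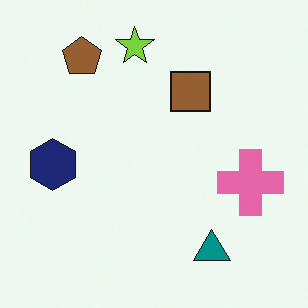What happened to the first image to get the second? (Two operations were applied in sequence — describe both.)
Flipped horizontally (left ↔ right), then overlaid with an additional brown square.

The navy hexagon is in the right of the first image and the left of the second — shapes on opposite sides of the vertical midline have swapped in a mirror flip. A brown square appears in the second image that is absent from the first.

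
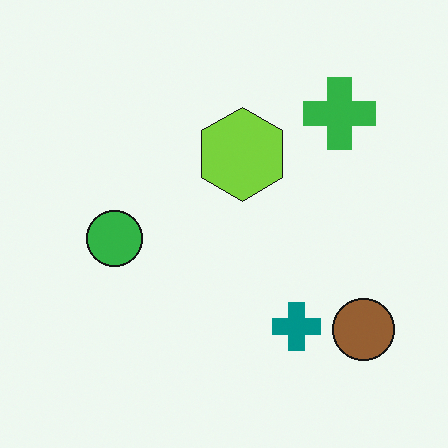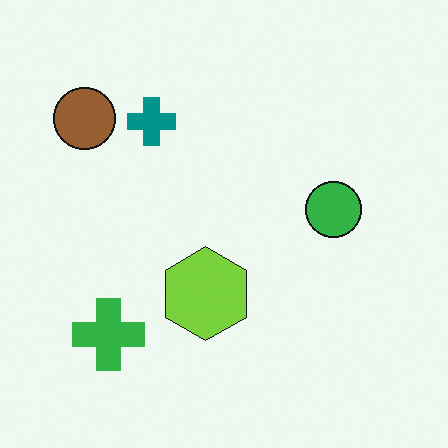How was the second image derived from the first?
This is the original image rotated 180°.

The brown circle sits in the bottom-right of the first image and the top-left of the second — consistent with a whole-image 180° rotation.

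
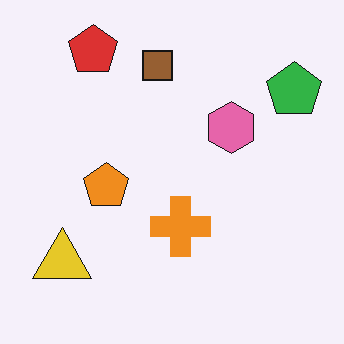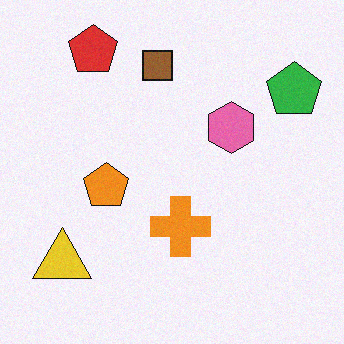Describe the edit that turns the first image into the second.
This is the original image degraded with a light layer of grain.

Random speckle covers the whole image, including the flat background.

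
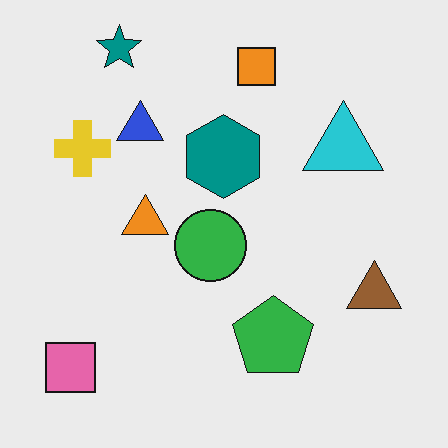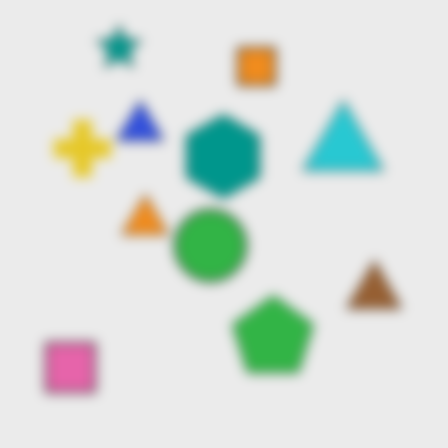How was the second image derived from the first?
It was strongly gaussian-blurred.

Shape edges and outlines are uniformly softened across the whole image.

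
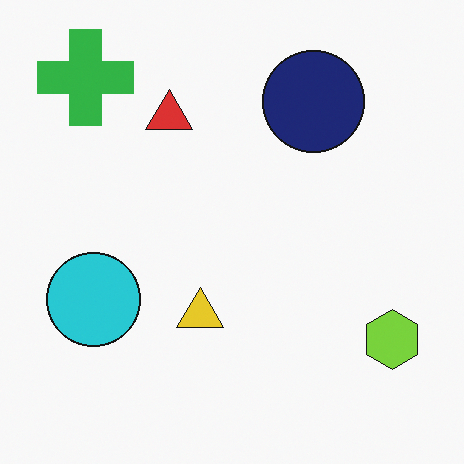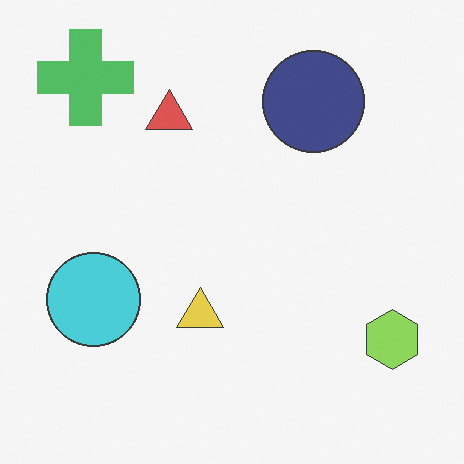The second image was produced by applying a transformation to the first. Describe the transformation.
This is the original image given slightly reduced contrast.

Tones are pushed toward mid-grey across the whole image — a global contrast change.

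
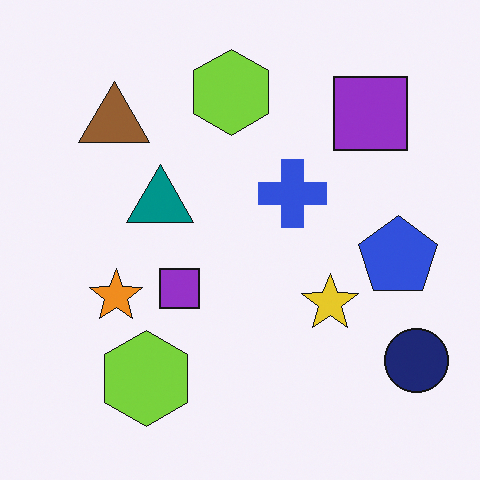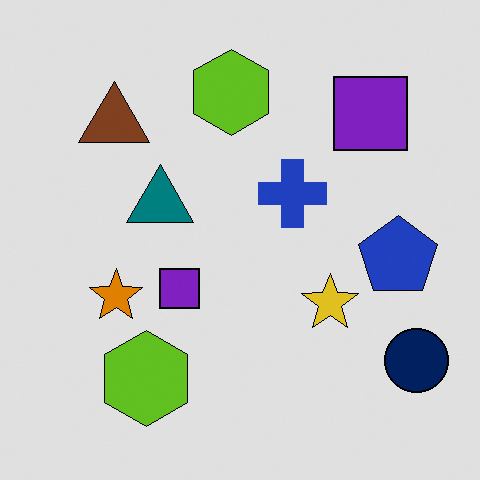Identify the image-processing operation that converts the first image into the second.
The transformation is: moderately posterized.

Each flat color has snapped to a coarser quantized level — most visibly, the near-white background has dropped to a flat grey.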